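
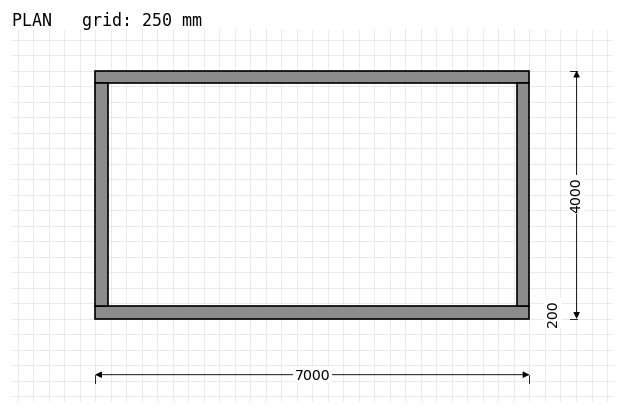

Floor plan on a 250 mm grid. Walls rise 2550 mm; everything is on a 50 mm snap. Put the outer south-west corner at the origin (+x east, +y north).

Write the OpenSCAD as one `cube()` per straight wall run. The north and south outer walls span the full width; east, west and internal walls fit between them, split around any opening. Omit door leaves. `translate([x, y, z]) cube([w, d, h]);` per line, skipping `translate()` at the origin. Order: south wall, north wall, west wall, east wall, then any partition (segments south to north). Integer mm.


cube([7000, 200, 2550]);
translate([0, 3800, 0]) cube([7000, 200, 2550]);
translate([0, 200, 0]) cube([200, 3600, 2550]);
translate([6800, 200, 0]) cube([200, 3600, 2550]);


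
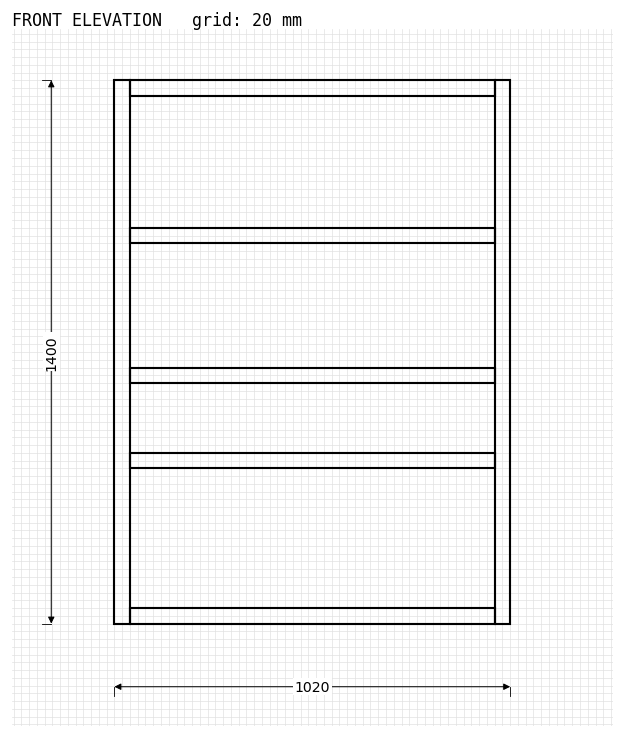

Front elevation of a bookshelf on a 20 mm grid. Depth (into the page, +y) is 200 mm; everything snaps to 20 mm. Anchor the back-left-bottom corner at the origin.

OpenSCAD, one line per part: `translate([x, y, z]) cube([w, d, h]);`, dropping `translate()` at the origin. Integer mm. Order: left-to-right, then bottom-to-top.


cube([40, 200, 1400]);
translate([40, 0, 0]) cube([940, 200, 40]);
translate([40, 0, 400]) cube([940, 200, 40]);
translate([40, 0, 620]) cube([940, 200, 40]);
translate([40, 0, 980]) cube([940, 200, 40]);
translate([40, 0, 1360]) cube([940, 200, 40]);
translate([980, 0, 0]) cube([40, 200, 1400]);


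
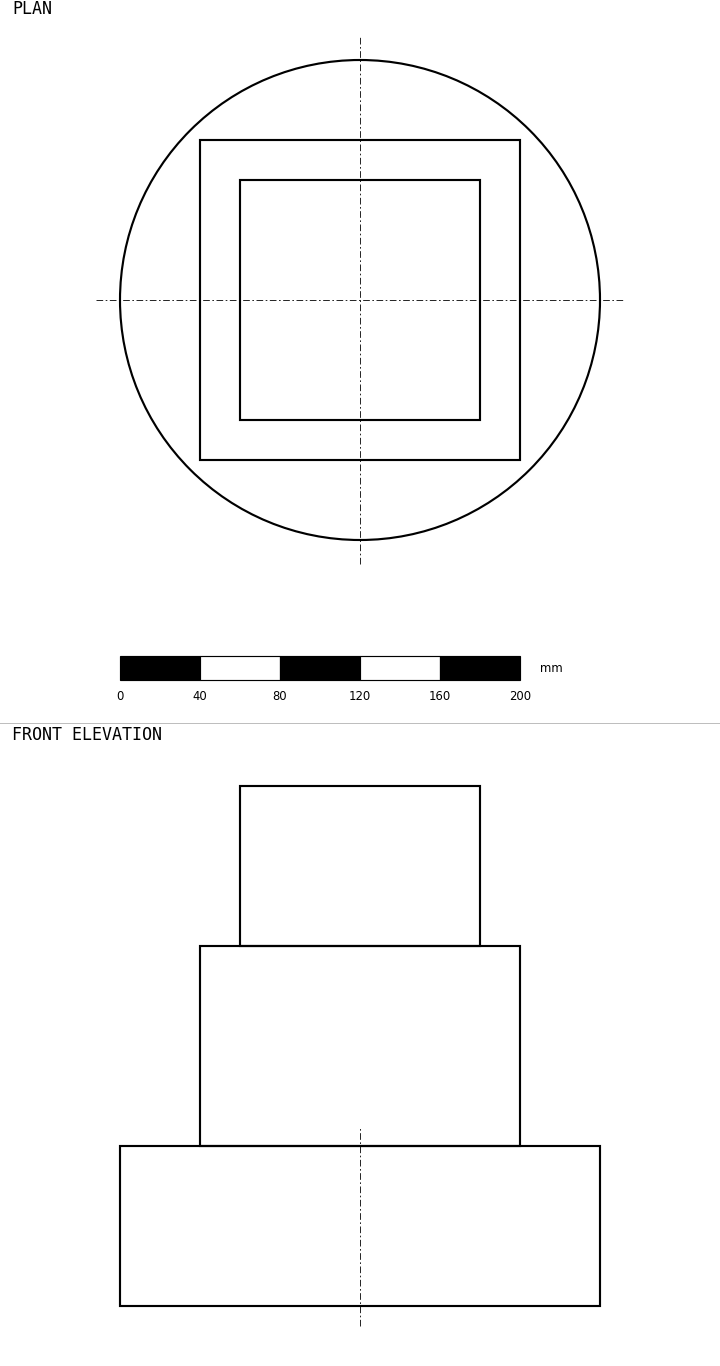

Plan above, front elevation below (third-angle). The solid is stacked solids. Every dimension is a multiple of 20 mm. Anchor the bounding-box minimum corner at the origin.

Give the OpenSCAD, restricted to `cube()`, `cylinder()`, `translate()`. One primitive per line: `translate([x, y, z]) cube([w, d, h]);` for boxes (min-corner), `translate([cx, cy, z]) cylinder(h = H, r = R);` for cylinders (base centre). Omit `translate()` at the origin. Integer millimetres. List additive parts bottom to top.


translate([120, 120, 0]) cylinder(h = 80, r = 120);
translate([40, 40, 80]) cube([160, 160, 100]);
translate([60, 60, 180]) cube([120, 120, 80]);


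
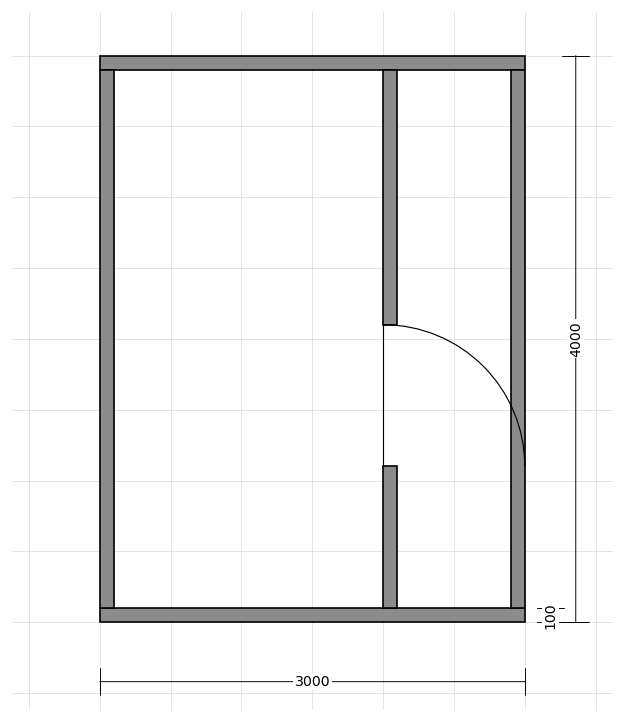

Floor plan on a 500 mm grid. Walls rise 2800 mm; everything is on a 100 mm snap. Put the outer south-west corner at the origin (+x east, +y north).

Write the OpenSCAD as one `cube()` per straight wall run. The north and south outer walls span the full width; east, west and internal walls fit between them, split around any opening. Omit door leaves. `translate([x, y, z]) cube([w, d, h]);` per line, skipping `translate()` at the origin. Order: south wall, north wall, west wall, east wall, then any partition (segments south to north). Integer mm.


cube([3000, 100, 2800]);
translate([0, 3900, 0]) cube([3000, 100, 2800]);
translate([0, 100, 0]) cube([100, 3800, 2800]);
translate([2900, 100, 0]) cube([100, 3800, 2800]);
translate([2000, 100, 0]) cube([100, 1000, 2800]);
translate([2000, 2100, 0]) cube([100, 1800, 2800]);


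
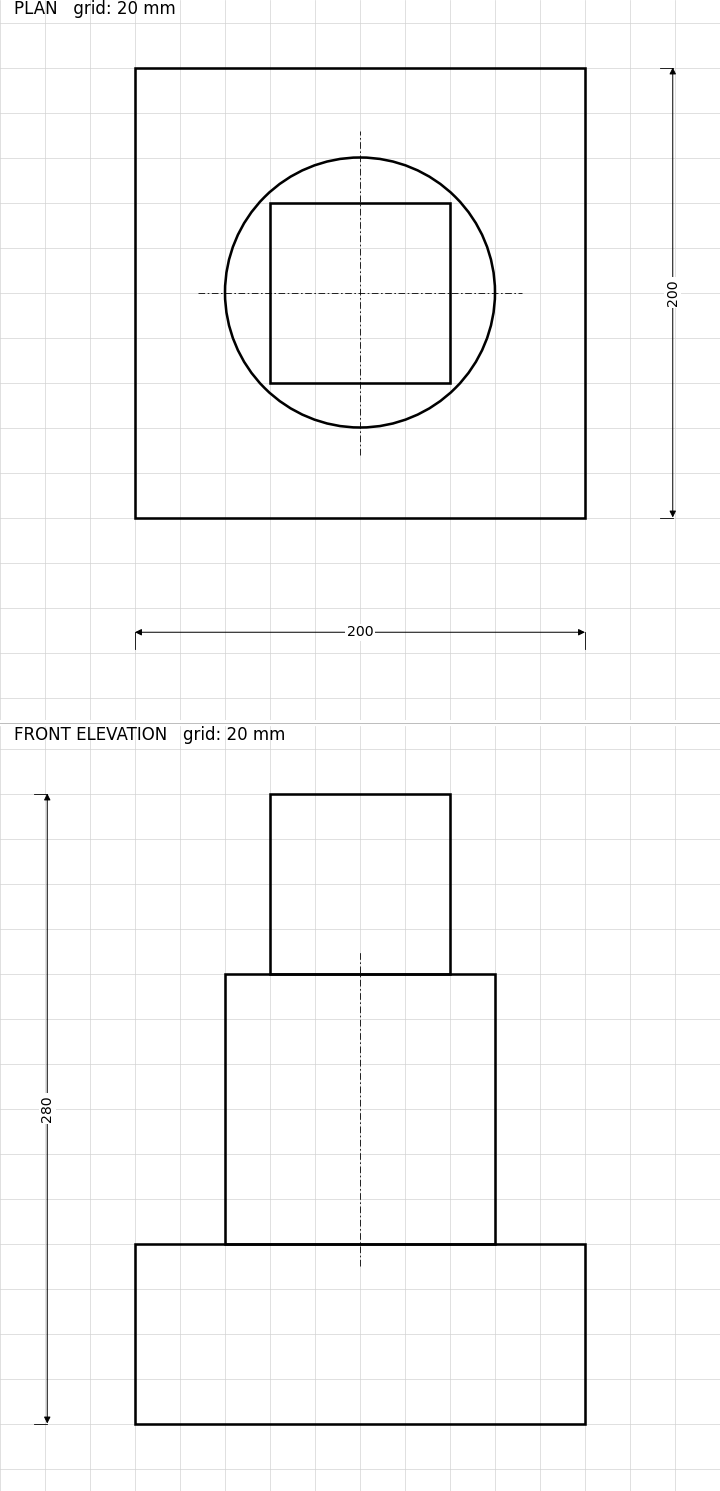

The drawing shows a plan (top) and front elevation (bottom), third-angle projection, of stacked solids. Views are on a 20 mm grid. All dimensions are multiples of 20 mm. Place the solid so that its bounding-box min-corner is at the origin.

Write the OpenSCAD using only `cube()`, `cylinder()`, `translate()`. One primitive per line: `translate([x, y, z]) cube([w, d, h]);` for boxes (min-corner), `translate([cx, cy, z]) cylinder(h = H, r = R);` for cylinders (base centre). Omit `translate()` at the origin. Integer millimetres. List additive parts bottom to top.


cube([200, 200, 80]);
translate([100, 100, 80]) cylinder(h = 120, r = 60);
translate([60, 60, 200]) cube([80, 80, 80]);


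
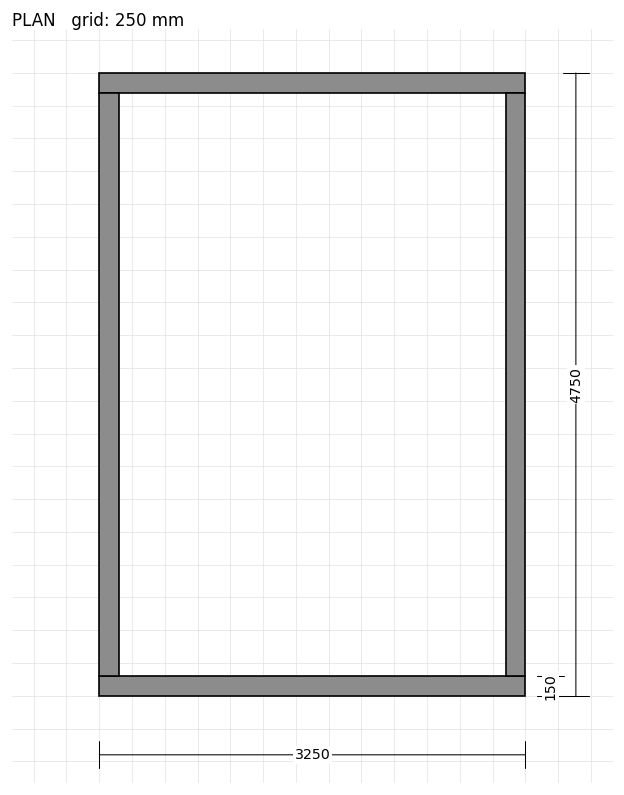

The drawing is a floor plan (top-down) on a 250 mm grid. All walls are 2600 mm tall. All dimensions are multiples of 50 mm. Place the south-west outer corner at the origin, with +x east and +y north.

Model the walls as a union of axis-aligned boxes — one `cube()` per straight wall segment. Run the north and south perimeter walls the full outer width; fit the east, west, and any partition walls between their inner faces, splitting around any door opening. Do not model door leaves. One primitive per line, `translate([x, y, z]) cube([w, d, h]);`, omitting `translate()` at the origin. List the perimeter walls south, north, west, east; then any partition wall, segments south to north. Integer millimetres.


cube([3250, 150, 2600]);
translate([0, 4600, 0]) cube([3250, 150, 2600]);
translate([0, 150, 0]) cube([150, 4450, 2600]);
translate([3100, 150, 0]) cube([150, 4450, 2600]);


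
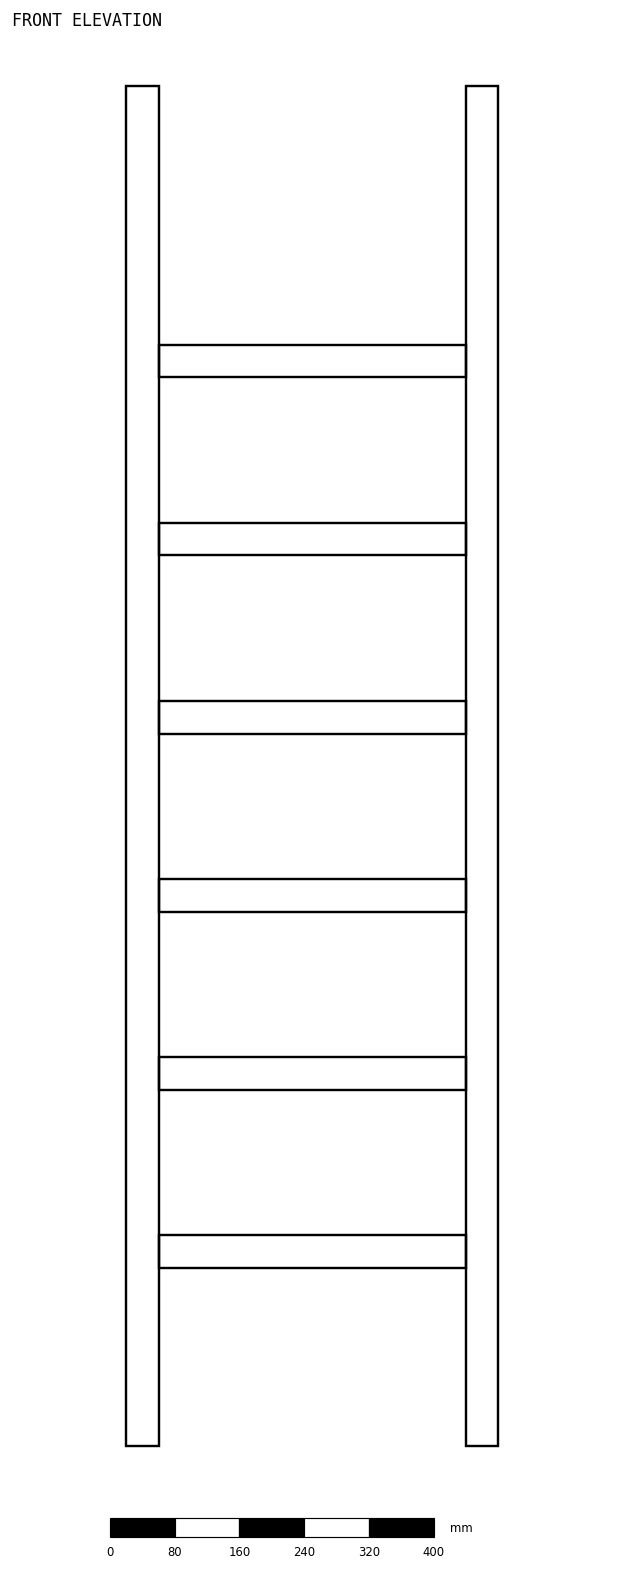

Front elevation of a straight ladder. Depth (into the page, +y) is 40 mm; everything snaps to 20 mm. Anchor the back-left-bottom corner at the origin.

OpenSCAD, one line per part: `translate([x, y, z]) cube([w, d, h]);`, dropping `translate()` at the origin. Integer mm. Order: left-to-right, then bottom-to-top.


cube([40, 40, 1680]);
translate([40, 0, 220]) cube([380, 40, 40]);
translate([40, 0, 440]) cube([380, 40, 40]);
translate([40, 0, 660]) cube([380, 40, 40]);
translate([40, 0, 880]) cube([380, 40, 40]);
translate([40, 0, 1100]) cube([380, 40, 40]);
translate([40, 0, 1320]) cube([380, 40, 40]);
translate([420, 0, 0]) cube([40, 40, 1680]);


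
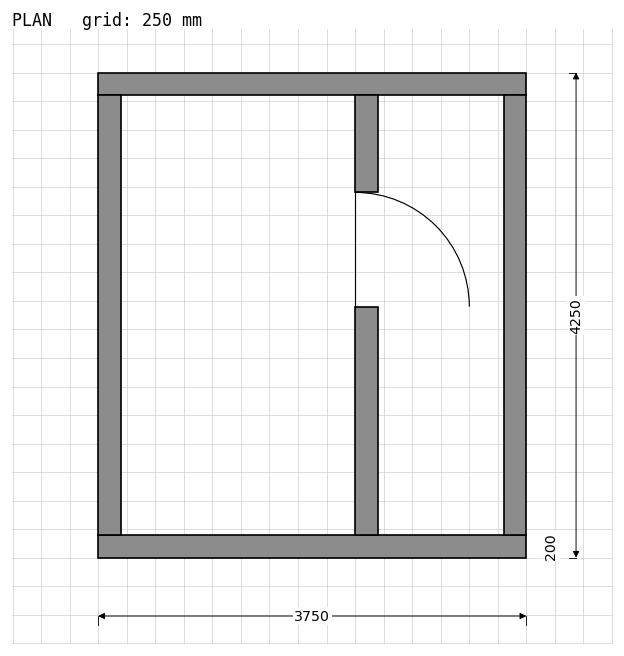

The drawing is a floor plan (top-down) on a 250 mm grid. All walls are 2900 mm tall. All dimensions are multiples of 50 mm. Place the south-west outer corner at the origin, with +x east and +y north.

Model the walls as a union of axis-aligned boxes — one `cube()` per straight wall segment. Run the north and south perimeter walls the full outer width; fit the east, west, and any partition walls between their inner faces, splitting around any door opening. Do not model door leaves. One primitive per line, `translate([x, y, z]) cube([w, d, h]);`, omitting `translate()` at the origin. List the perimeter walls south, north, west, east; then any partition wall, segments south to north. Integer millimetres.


cube([3750, 200, 2900]);
translate([0, 4050, 0]) cube([3750, 200, 2900]);
translate([0, 200, 0]) cube([200, 3850, 2900]);
translate([3550, 200, 0]) cube([200, 3850, 2900]);
translate([2250, 200, 0]) cube([200, 2000, 2900]);
translate([2250, 3200, 0]) cube([200, 850, 2900]);


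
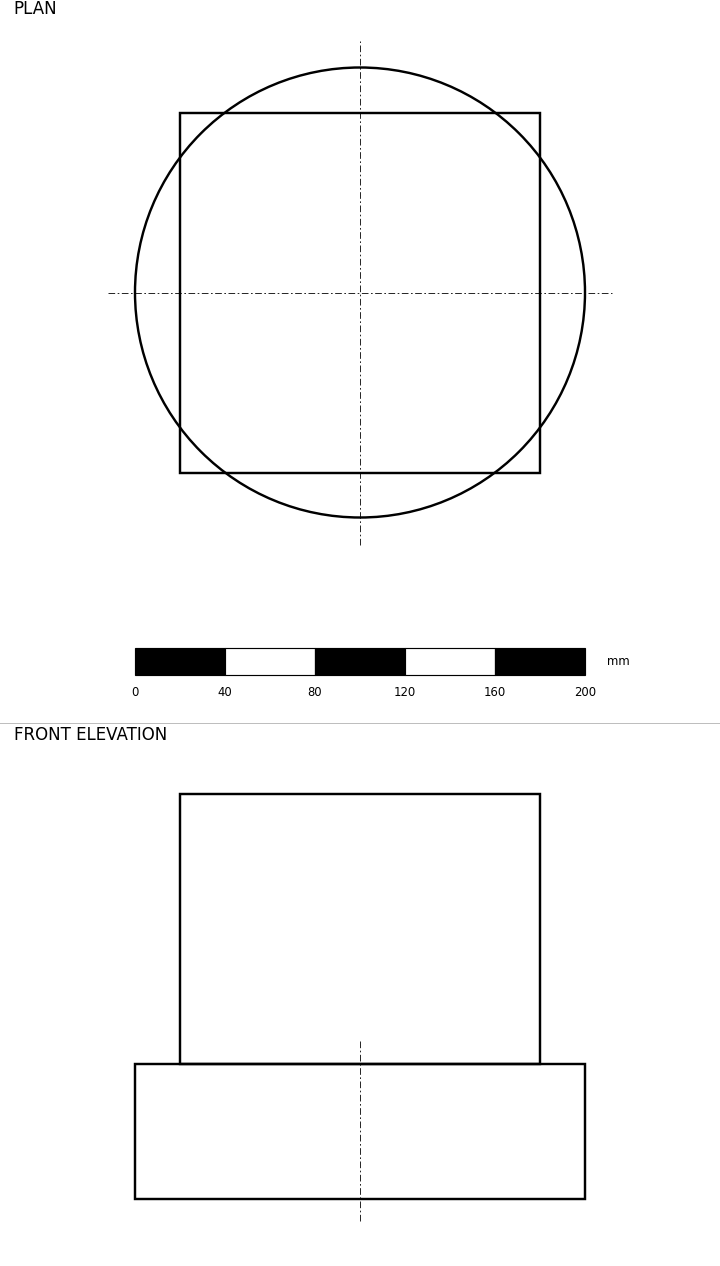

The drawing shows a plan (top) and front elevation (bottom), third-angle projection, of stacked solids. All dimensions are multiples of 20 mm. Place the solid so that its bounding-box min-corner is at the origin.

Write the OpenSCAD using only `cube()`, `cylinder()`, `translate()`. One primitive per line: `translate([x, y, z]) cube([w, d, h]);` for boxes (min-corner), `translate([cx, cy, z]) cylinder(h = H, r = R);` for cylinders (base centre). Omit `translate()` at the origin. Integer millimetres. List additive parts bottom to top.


translate([100, 100, 0]) cylinder(h = 60, r = 100);
translate([20, 20, 60]) cube([160, 160, 120]);


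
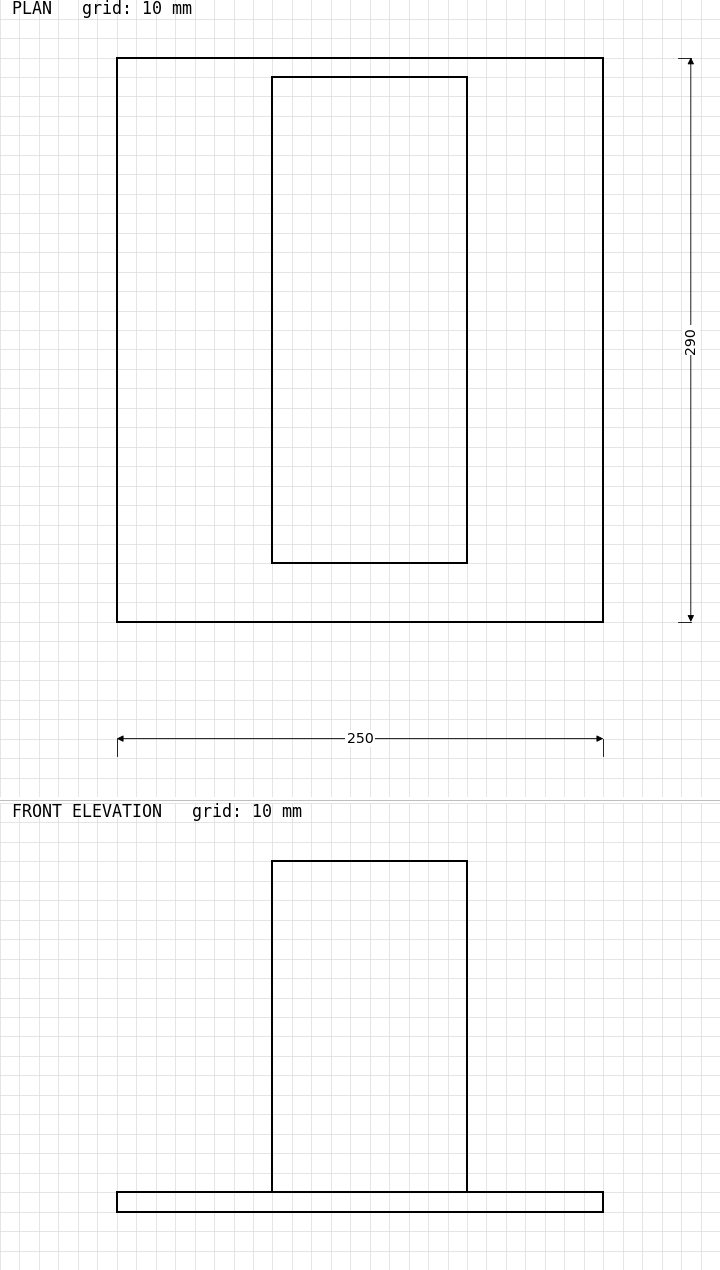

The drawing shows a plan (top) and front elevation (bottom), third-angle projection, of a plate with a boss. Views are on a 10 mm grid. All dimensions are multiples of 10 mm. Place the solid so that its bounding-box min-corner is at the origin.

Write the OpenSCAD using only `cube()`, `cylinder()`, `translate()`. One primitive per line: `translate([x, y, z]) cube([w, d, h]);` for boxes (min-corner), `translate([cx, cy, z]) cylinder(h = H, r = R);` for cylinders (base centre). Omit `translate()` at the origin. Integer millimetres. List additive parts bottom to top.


cube([250, 290, 10]);
translate([80, 30, 10]) cube([100, 250, 170]);


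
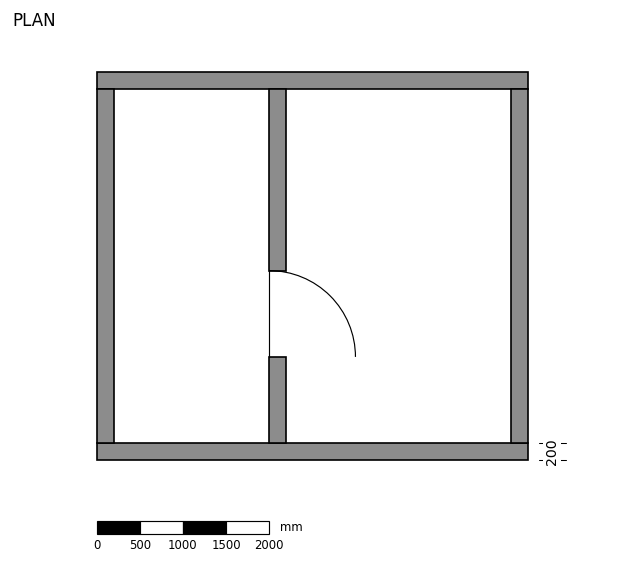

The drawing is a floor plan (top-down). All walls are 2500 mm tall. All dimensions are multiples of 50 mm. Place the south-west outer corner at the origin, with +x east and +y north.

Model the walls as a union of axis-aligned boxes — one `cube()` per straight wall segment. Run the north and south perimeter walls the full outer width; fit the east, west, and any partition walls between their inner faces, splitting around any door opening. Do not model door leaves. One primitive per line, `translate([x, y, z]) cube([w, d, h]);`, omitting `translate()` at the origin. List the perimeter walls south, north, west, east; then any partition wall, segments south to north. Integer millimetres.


cube([5000, 200, 2500]);
translate([0, 4300, 0]) cube([5000, 200, 2500]);
translate([0, 200, 0]) cube([200, 4100, 2500]);
translate([4800, 200, 0]) cube([200, 4100, 2500]);
translate([2000, 200, 0]) cube([200, 1000, 2500]);
translate([2000, 2200, 0]) cube([200, 2100, 2500]);


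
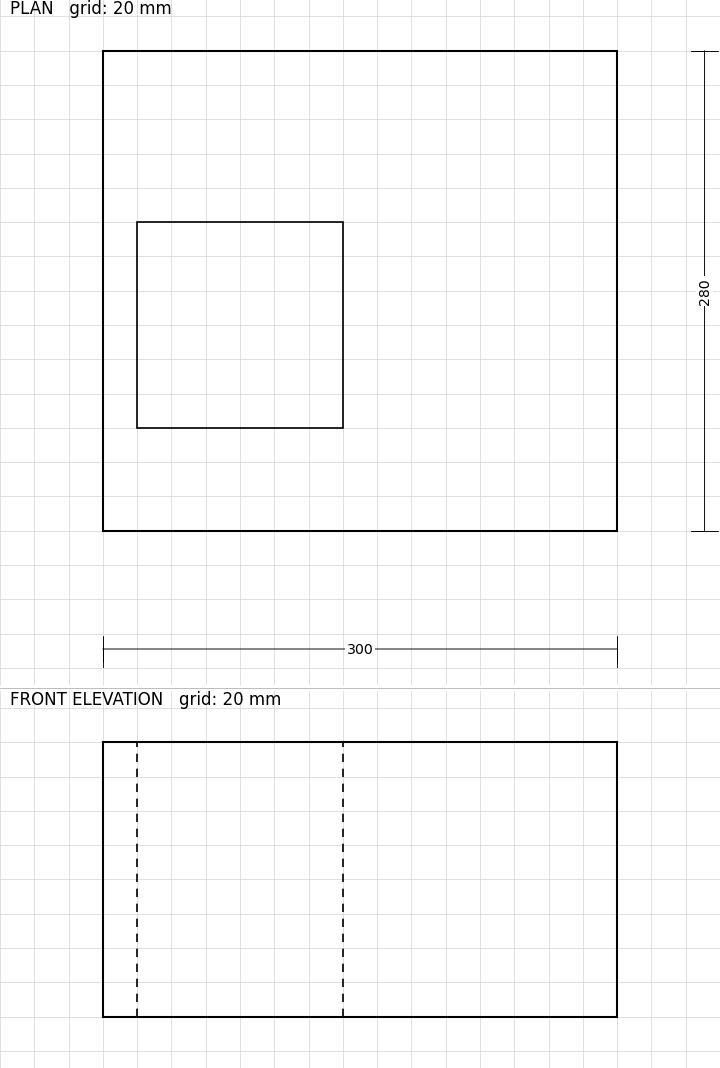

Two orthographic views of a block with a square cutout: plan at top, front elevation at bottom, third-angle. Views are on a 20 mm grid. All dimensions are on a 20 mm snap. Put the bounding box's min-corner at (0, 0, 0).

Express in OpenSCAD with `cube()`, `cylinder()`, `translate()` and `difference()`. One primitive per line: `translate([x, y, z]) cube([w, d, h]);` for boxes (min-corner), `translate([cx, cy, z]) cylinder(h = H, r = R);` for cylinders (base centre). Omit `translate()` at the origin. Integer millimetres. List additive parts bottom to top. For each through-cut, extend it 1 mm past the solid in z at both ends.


difference() {
  cube([300, 280, 160]);
  translate([20, 60, -1]) cube([120, 120, 162]);
}


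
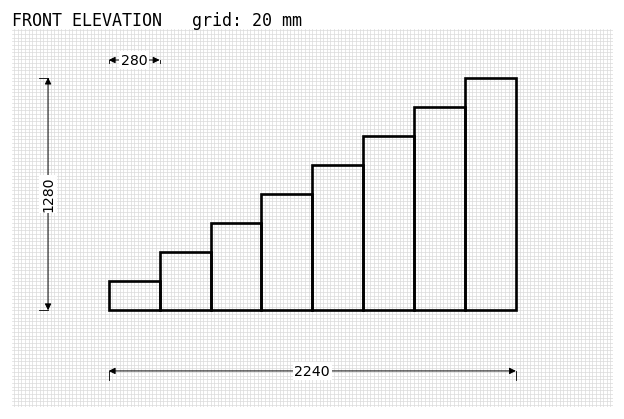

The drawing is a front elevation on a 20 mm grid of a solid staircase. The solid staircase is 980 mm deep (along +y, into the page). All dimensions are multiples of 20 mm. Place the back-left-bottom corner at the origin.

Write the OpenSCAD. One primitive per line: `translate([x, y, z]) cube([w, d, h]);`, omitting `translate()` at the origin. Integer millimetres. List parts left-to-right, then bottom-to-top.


cube([280, 980, 160]);
translate([280, 0, 0]) cube([280, 980, 320]);
translate([560, 0, 0]) cube([280, 980, 480]);
translate([840, 0, 0]) cube([280, 980, 640]);
translate([1120, 0, 0]) cube([280, 980, 800]);
translate([1400, 0, 0]) cube([280, 980, 960]);
translate([1680, 0, 0]) cube([280, 980, 1120]);
translate([1960, 0, 0]) cube([280, 980, 1280]);


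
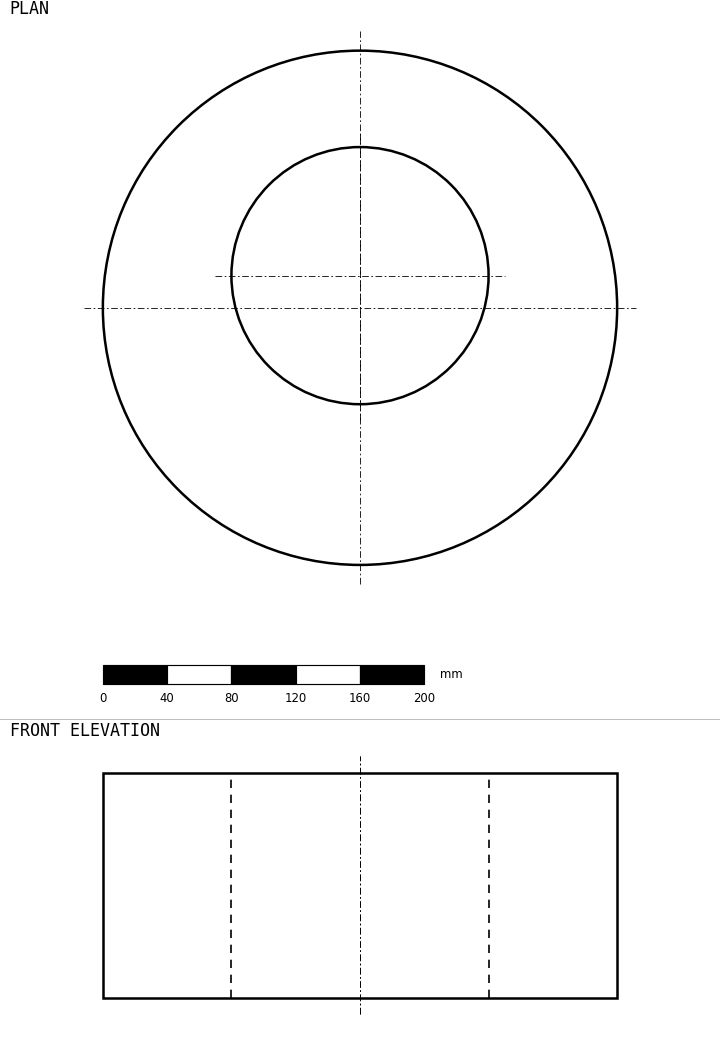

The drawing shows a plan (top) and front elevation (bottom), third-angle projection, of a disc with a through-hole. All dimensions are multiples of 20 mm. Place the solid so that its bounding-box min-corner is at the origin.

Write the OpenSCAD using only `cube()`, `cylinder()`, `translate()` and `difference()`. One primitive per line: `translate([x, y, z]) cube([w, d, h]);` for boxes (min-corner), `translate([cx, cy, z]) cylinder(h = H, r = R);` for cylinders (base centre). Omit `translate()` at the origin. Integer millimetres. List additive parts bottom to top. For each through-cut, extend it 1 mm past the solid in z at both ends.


difference() {
  translate([160, 160, 0]) cylinder(h = 140, r = 160);
  translate([160, 180, -1]) cylinder(h = 142, r = 80);
}


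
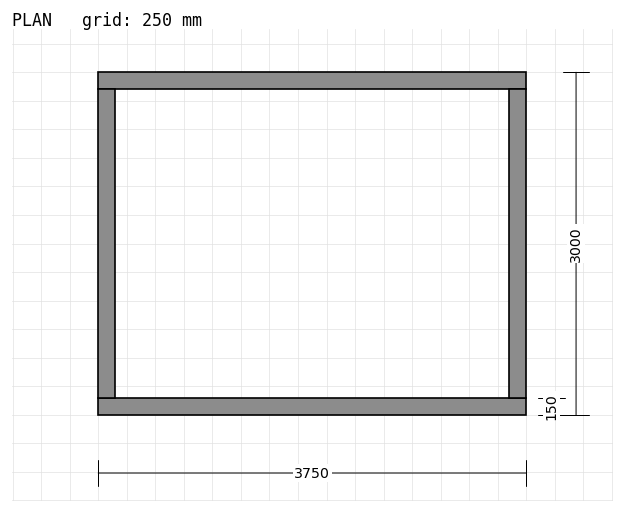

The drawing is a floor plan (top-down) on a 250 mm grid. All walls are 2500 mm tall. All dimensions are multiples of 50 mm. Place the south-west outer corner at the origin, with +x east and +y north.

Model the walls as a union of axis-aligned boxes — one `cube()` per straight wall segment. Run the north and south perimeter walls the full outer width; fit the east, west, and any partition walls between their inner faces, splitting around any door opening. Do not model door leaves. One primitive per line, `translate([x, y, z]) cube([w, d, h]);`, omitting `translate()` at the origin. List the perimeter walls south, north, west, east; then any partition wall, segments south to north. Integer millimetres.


cube([3750, 150, 2500]);
translate([0, 2850, 0]) cube([3750, 150, 2500]);
translate([0, 150, 0]) cube([150, 2700, 2500]);
translate([3600, 150, 0]) cube([150, 2700, 2500]);


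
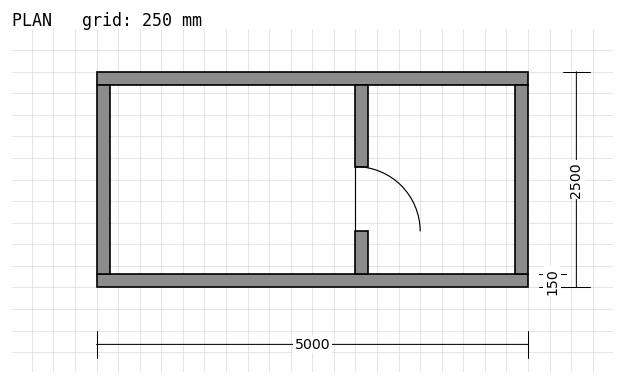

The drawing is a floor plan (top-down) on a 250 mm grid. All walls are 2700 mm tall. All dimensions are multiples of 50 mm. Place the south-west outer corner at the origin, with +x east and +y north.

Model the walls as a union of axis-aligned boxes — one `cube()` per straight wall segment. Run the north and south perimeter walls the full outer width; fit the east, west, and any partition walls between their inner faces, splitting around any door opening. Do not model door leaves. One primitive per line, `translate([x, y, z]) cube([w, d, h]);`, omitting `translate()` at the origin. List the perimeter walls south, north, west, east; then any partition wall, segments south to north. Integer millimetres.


cube([5000, 150, 2700]);
translate([0, 2350, 0]) cube([5000, 150, 2700]);
translate([0, 150, 0]) cube([150, 2200, 2700]);
translate([4850, 150, 0]) cube([150, 2200, 2700]);
translate([3000, 150, 0]) cube([150, 500, 2700]);
translate([3000, 1400, 0]) cube([150, 950, 2700]);


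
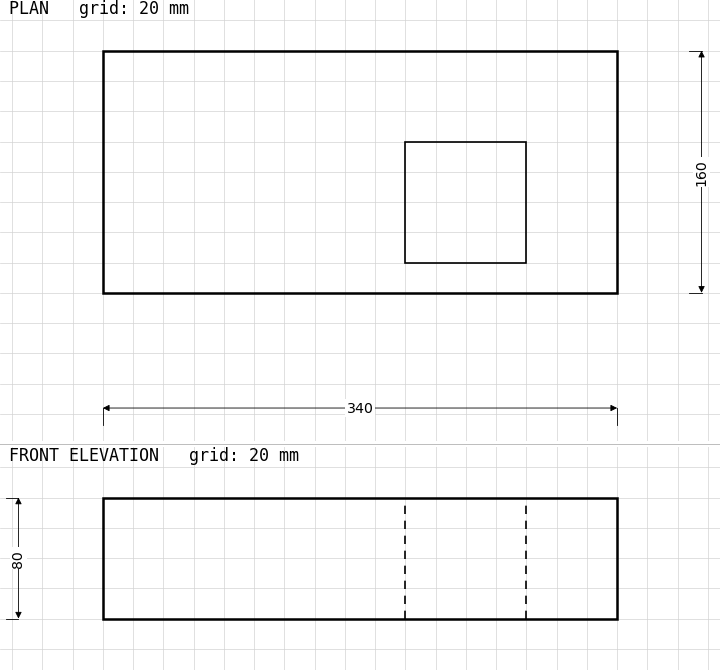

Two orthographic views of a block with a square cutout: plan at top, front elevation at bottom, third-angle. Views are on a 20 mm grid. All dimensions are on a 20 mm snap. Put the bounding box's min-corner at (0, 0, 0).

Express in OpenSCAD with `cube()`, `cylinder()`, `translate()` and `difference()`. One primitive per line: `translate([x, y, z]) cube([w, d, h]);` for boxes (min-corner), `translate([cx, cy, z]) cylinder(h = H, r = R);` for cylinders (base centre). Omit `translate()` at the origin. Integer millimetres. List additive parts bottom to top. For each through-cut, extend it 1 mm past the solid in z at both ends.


difference() {
  cube([340, 160, 80]);
  translate([200, 20, -1]) cube([80, 80, 82]);
}


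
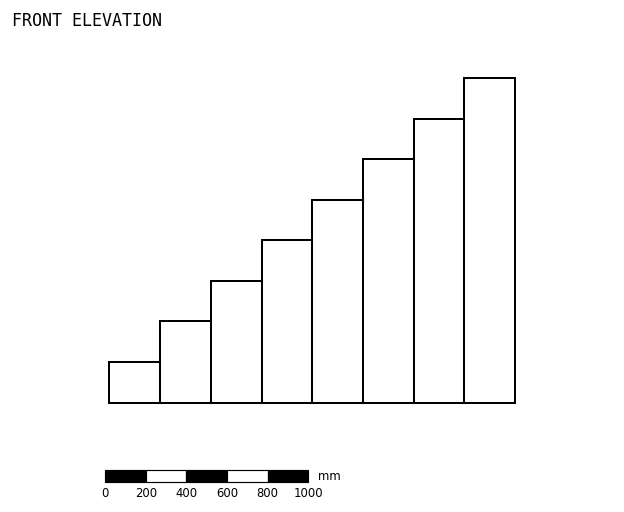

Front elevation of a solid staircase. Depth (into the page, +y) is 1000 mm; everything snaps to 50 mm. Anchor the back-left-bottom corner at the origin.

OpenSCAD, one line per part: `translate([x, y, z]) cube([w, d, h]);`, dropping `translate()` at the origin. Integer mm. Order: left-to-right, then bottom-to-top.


cube([250, 1000, 200]);
translate([250, 0, 0]) cube([250, 1000, 400]);
translate([500, 0, 0]) cube([250, 1000, 600]);
translate([750, 0, 0]) cube([250, 1000, 800]);
translate([1000, 0, 0]) cube([250, 1000, 1000]);
translate([1250, 0, 0]) cube([250, 1000, 1200]);
translate([1500, 0, 0]) cube([250, 1000, 1400]);
translate([1750, 0, 0]) cube([250, 1000, 1600]);


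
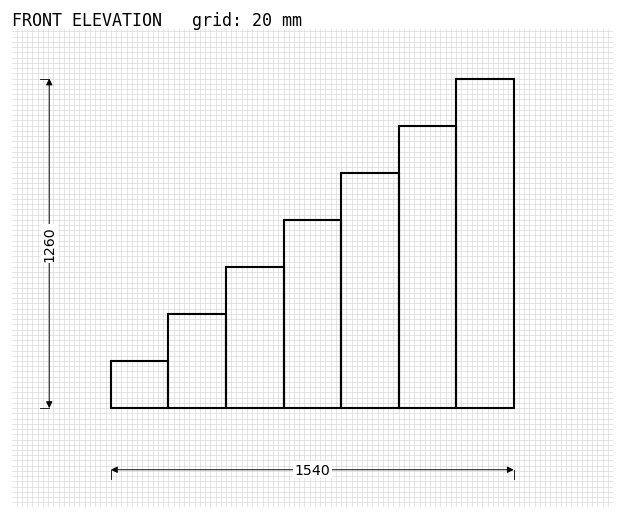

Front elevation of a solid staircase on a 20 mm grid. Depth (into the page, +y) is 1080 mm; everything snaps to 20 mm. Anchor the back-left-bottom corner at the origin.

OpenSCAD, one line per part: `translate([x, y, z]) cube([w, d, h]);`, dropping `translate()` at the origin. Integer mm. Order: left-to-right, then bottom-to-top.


cube([220, 1080, 180]);
translate([220, 0, 0]) cube([220, 1080, 360]);
translate([440, 0, 0]) cube([220, 1080, 540]);
translate([660, 0, 0]) cube([220, 1080, 720]);
translate([880, 0, 0]) cube([220, 1080, 900]);
translate([1100, 0, 0]) cube([220, 1080, 1080]);
translate([1320, 0, 0]) cube([220, 1080, 1260]);


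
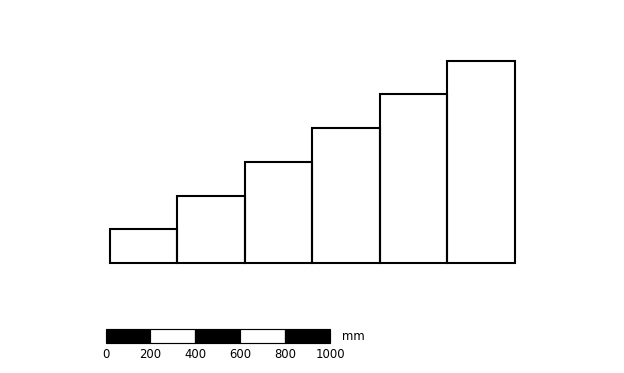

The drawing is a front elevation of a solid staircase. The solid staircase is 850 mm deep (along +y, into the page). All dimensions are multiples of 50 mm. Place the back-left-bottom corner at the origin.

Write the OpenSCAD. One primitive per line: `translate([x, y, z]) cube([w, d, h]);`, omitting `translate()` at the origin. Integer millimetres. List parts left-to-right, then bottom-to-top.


cube([300, 850, 150]);
translate([300, 0, 0]) cube([300, 850, 300]);
translate([600, 0, 0]) cube([300, 850, 450]);
translate([900, 0, 0]) cube([300, 850, 600]);
translate([1200, 0, 0]) cube([300, 850, 750]);
translate([1500, 0, 0]) cube([300, 850, 900]);


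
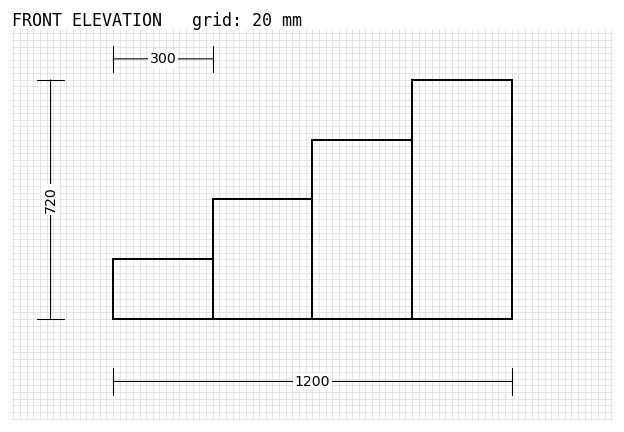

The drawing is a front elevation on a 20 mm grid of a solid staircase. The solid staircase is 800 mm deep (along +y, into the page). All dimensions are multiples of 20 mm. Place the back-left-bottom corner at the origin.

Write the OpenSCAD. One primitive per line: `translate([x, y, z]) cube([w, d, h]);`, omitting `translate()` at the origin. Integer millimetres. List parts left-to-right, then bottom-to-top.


cube([300, 800, 180]);
translate([300, 0, 0]) cube([300, 800, 360]);
translate([600, 0, 0]) cube([300, 800, 540]);
translate([900, 0, 0]) cube([300, 800, 720]);


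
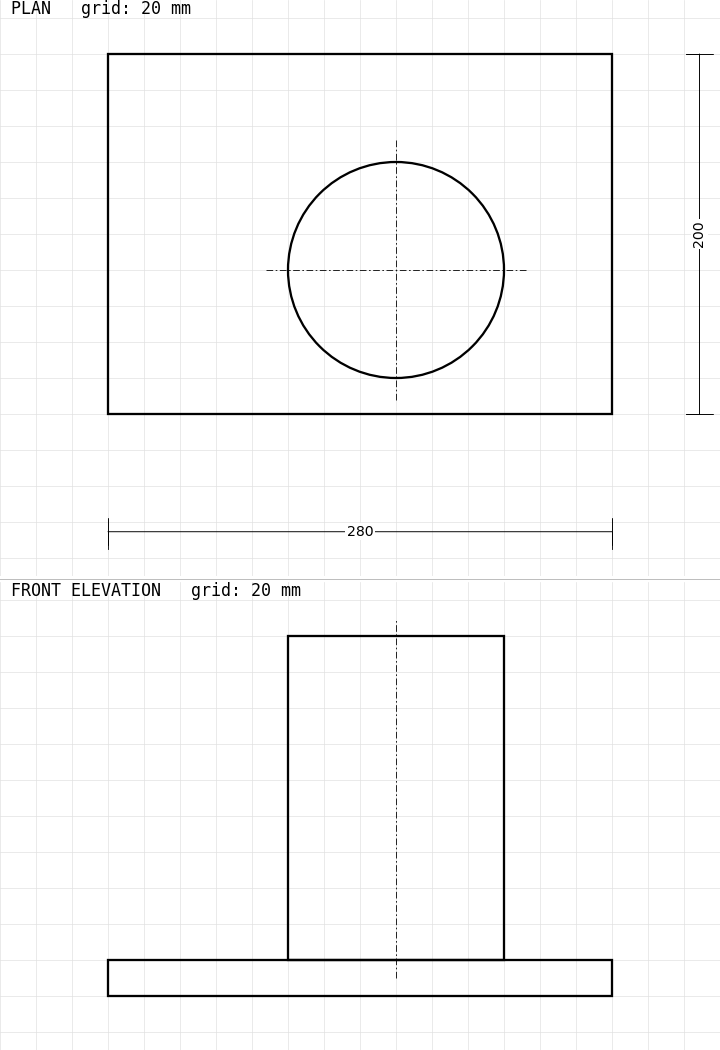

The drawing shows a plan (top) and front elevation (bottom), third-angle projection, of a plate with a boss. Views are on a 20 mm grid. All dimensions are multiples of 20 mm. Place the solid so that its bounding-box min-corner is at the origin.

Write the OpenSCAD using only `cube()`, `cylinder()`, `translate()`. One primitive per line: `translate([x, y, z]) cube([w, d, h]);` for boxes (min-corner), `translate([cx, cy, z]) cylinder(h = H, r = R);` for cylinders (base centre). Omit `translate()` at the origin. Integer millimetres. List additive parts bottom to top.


cube([280, 200, 20]);
translate([160, 80, 20]) cylinder(h = 180, r = 60);


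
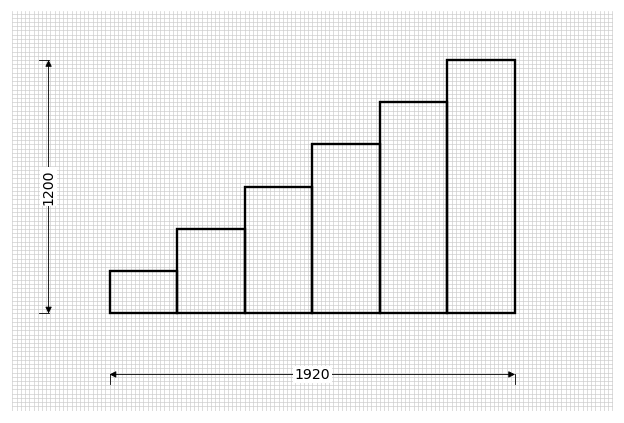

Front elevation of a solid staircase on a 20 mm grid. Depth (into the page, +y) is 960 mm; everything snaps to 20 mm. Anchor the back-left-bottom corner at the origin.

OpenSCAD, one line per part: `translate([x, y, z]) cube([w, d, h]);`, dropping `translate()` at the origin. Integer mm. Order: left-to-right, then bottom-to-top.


cube([320, 960, 200]);
translate([320, 0, 0]) cube([320, 960, 400]);
translate([640, 0, 0]) cube([320, 960, 600]);
translate([960, 0, 0]) cube([320, 960, 800]);
translate([1280, 0, 0]) cube([320, 960, 1000]);
translate([1600, 0, 0]) cube([320, 960, 1200]);


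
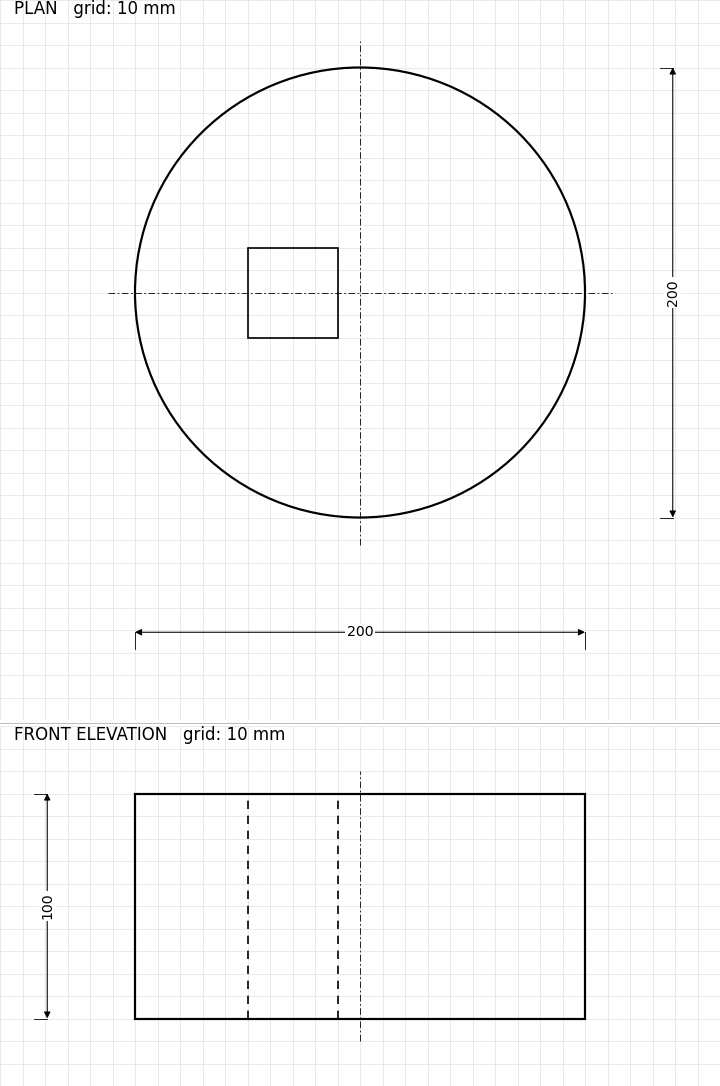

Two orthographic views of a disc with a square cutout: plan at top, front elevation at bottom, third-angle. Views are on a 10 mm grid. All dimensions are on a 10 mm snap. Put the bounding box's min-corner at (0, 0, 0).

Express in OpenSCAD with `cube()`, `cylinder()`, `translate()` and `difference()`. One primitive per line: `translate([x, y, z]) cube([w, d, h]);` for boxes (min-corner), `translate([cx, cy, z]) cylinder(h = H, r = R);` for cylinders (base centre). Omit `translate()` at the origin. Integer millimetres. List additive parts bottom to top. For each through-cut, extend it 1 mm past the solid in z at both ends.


difference() {
  translate([100, 100, 0]) cylinder(h = 100, r = 100);
  translate([50, 80, -1]) cube([40, 40, 102]);
}


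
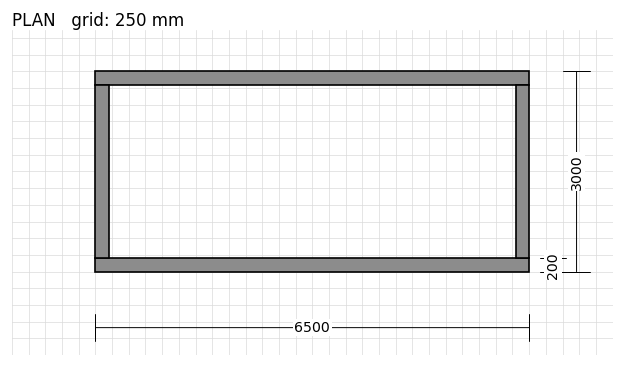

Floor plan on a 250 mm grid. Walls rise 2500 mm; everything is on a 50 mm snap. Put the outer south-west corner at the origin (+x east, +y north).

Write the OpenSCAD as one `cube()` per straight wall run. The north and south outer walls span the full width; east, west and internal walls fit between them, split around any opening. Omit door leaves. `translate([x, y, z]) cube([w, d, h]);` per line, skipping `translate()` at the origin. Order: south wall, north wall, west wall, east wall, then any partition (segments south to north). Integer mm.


cube([6500, 200, 2500]);
translate([0, 2800, 0]) cube([6500, 200, 2500]);
translate([0, 200, 0]) cube([200, 2600, 2500]);
translate([6300, 200, 0]) cube([200, 2600, 2500]);


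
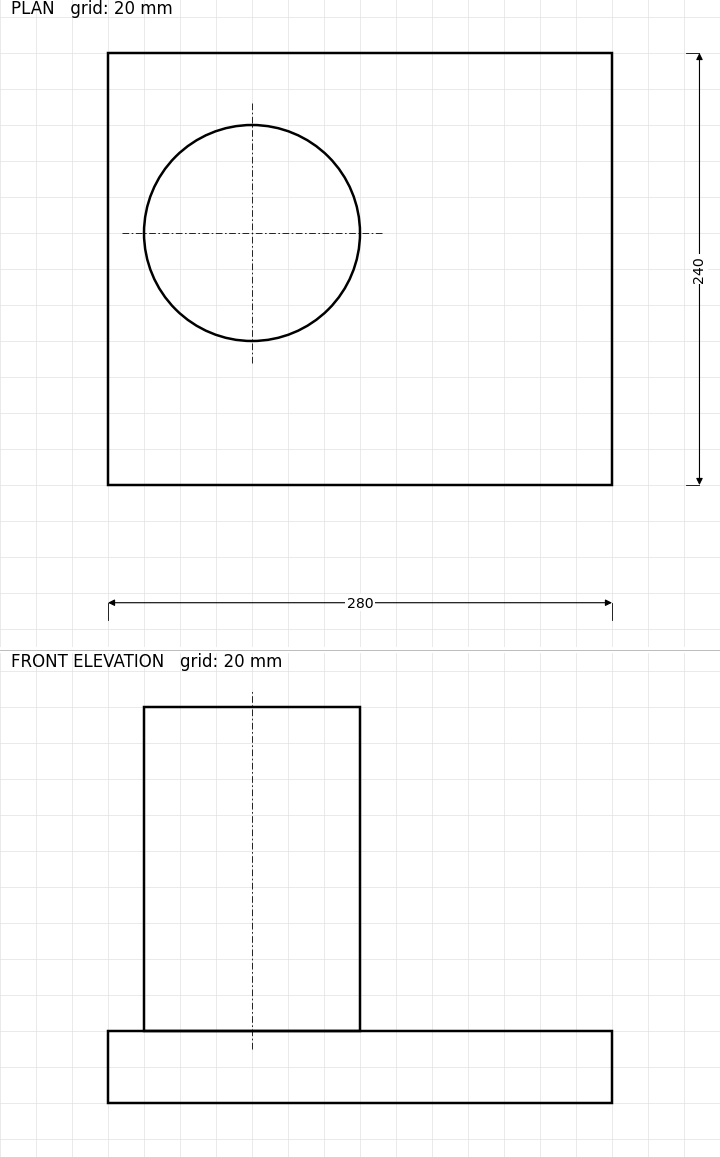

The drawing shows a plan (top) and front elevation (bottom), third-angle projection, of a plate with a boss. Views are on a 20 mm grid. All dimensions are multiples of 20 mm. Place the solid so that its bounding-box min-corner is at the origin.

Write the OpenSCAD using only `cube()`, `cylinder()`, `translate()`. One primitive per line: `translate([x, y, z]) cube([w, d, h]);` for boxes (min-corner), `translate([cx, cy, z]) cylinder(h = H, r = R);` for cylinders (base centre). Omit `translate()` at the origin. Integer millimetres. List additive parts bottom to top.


cube([280, 240, 40]);
translate([80, 140, 40]) cylinder(h = 180, r = 60);


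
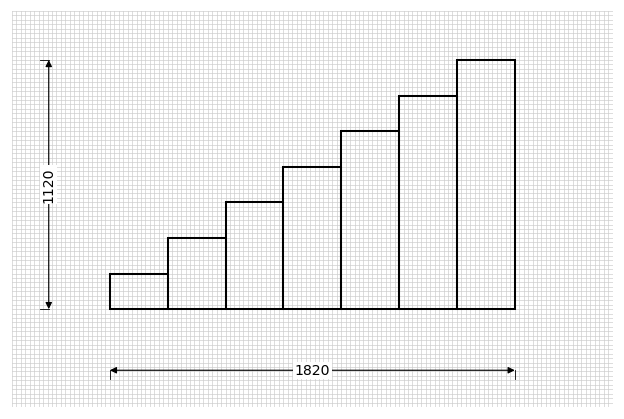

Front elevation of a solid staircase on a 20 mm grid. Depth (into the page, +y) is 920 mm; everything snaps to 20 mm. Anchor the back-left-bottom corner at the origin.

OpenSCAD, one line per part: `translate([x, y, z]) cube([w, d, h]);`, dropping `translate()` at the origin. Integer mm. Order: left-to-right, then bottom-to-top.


cube([260, 920, 160]);
translate([260, 0, 0]) cube([260, 920, 320]);
translate([520, 0, 0]) cube([260, 920, 480]);
translate([780, 0, 0]) cube([260, 920, 640]);
translate([1040, 0, 0]) cube([260, 920, 800]);
translate([1300, 0, 0]) cube([260, 920, 960]);
translate([1560, 0, 0]) cube([260, 920, 1120]);


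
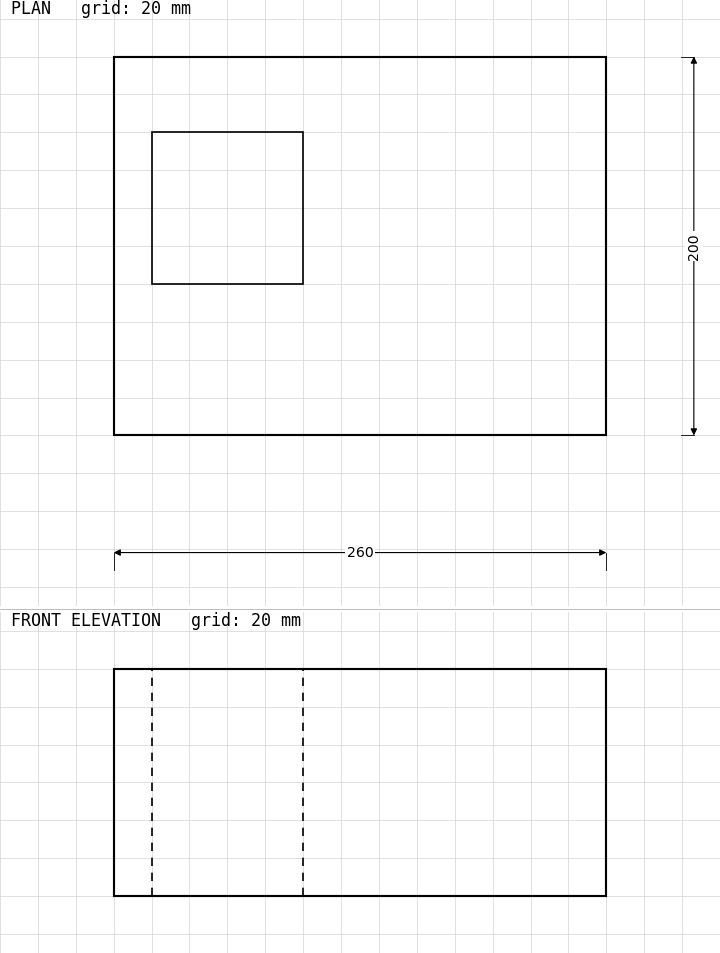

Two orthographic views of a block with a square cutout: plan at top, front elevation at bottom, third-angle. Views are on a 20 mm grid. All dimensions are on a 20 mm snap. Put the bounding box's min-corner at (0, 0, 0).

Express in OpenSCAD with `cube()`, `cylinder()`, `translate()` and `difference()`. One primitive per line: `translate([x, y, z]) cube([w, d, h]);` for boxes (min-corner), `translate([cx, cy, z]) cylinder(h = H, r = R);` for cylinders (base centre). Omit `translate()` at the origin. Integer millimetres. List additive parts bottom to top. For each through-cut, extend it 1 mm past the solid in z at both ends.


difference() {
  cube([260, 200, 120]);
  translate([20, 80, -1]) cube([80, 80, 122]);
}


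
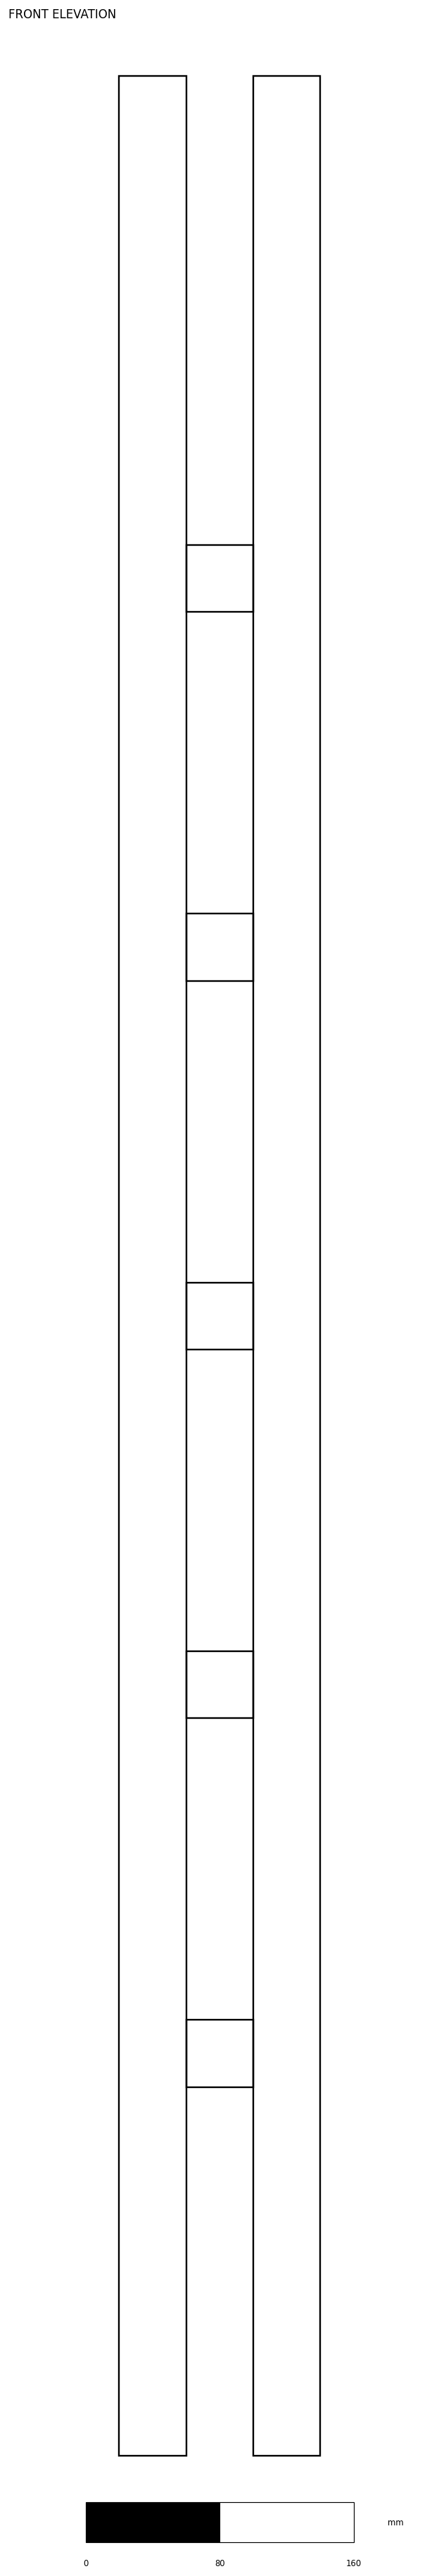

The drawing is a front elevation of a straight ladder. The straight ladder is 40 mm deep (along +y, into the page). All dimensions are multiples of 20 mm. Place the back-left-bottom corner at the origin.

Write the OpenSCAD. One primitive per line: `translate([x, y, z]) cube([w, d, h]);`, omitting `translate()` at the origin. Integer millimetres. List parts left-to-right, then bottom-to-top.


cube([40, 40, 1420]);
translate([40, 0, 220]) cube([40, 40, 40]);
translate([40, 0, 440]) cube([40, 40, 40]);
translate([40, 0, 660]) cube([40, 40, 40]);
translate([40, 0, 880]) cube([40, 40, 40]);
translate([40, 0, 1100]) cube([40, 40, 40]);
translate([80, 0, 0]) cube([40, 40, 1420]);


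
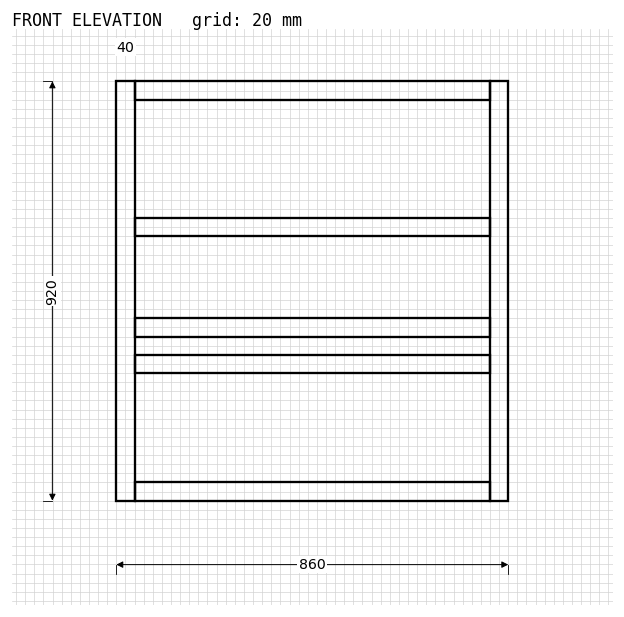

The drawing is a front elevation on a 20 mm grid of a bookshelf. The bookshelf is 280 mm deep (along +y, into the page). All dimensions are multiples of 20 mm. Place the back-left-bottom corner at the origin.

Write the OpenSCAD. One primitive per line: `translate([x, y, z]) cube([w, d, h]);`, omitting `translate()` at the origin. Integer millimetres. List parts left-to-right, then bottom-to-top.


cube([40, 280, 920]);
translate([40, 0, 0]) cube([780, 280, 40]);
translate([40, 0, 280]) cube([780, 280, 40]);
translate([40, 0, 360]) cube([780, 280, 40]);
translate([40, 0, 580]) cube([780, 280, 40]);
translate([40, 0, 880]) cube([780, 280, 40]);
translate([820, 0, 0]) cube([40, 280, 920]);


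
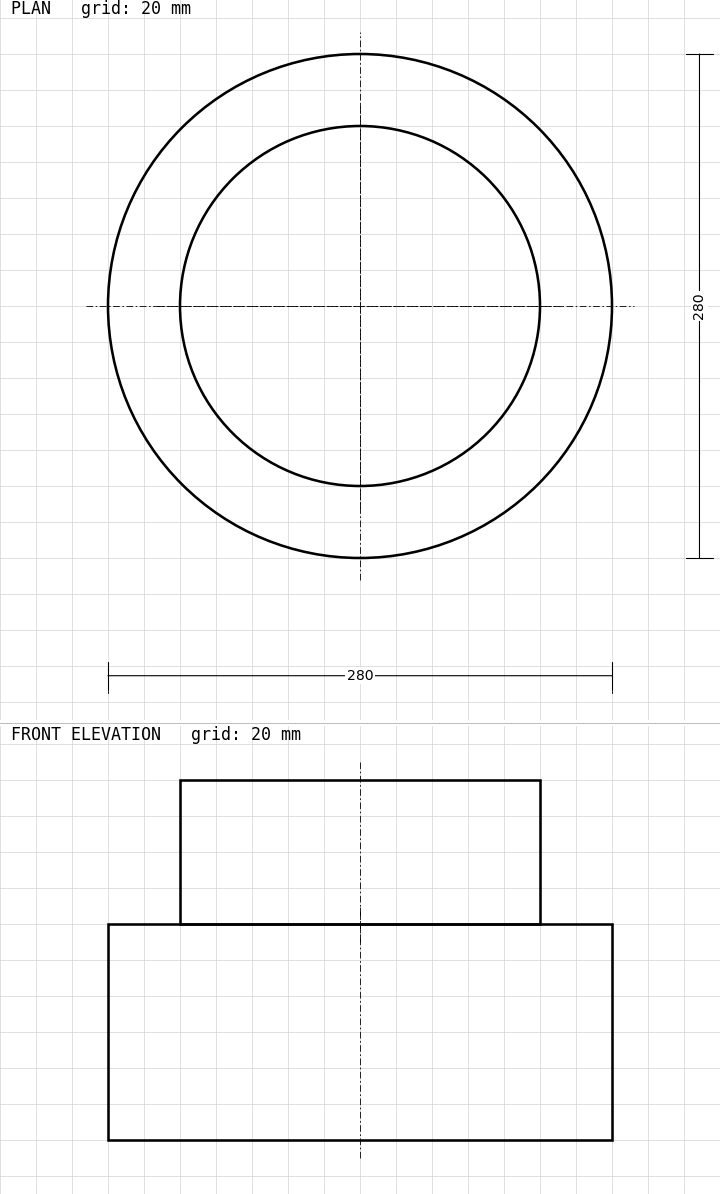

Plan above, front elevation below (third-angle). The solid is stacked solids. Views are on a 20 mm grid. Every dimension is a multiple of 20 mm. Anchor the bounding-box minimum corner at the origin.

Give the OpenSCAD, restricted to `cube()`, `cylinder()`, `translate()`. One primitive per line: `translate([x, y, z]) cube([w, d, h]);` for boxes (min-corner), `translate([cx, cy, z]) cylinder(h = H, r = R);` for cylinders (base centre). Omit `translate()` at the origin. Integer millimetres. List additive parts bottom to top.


translate([140, 140, 0]) cylinder(h = 120, r = 140);
translate([140, 140, 120]) cylinder(h = 80, r = 100);


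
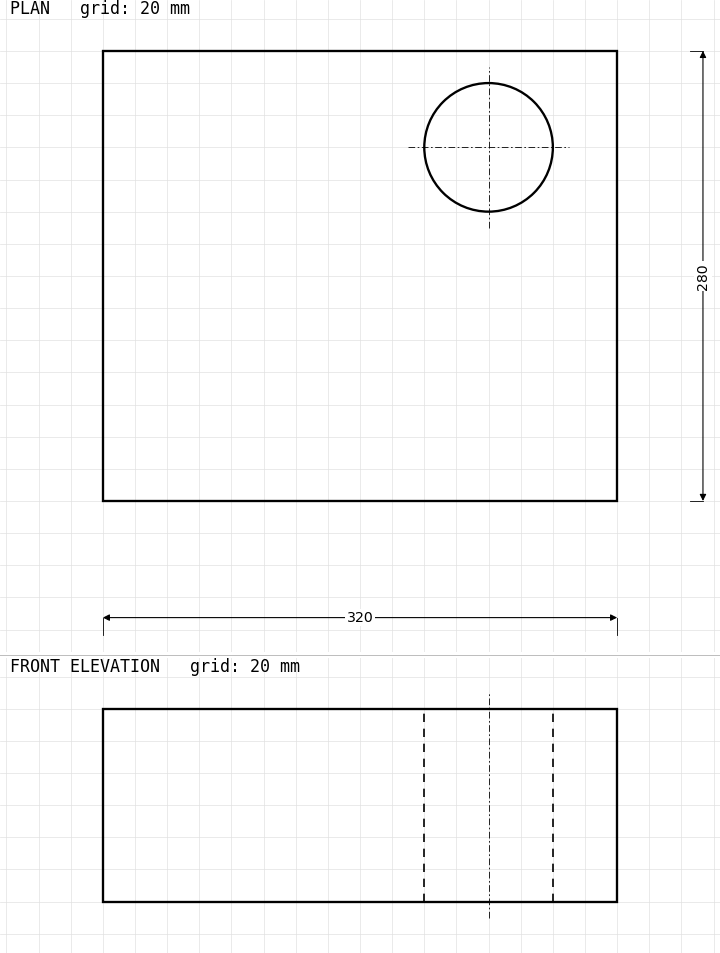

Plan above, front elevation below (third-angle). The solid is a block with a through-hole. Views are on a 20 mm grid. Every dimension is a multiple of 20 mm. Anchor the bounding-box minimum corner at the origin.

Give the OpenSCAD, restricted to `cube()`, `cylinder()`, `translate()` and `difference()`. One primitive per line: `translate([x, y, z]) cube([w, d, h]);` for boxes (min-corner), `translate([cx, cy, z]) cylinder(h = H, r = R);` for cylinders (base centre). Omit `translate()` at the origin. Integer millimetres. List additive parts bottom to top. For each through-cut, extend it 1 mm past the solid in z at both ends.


difference() {
  cube([320, 280, 120]);
  translate([240, 220, -1]) cylinder(h = 122, r = 40);
}


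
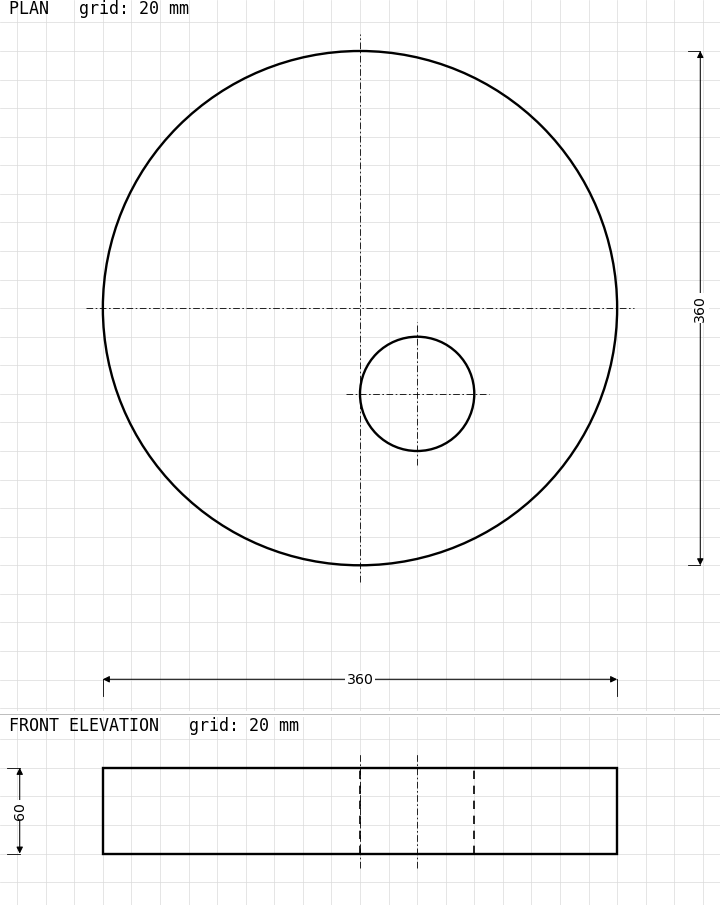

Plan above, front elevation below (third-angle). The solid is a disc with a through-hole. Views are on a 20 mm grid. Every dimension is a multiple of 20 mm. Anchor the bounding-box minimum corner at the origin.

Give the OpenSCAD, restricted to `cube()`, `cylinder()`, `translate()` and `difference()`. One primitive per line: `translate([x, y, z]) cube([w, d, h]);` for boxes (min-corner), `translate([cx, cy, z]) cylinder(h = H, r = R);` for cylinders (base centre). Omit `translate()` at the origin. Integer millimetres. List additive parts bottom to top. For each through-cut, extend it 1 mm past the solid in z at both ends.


difference() {
  translate([180, 180, 0]) cylinder(h = 60, r = 180);
  translate([220, 120, -1]) cylinder(h = 62, r = 40);
}


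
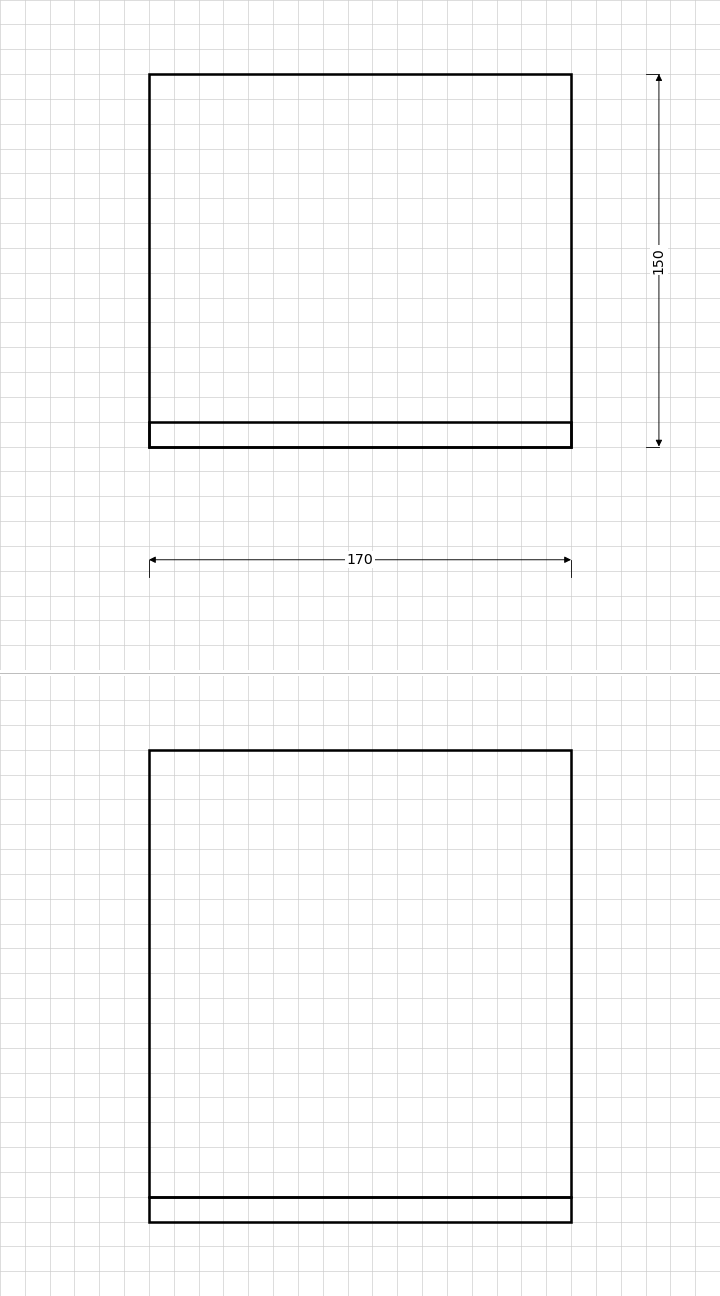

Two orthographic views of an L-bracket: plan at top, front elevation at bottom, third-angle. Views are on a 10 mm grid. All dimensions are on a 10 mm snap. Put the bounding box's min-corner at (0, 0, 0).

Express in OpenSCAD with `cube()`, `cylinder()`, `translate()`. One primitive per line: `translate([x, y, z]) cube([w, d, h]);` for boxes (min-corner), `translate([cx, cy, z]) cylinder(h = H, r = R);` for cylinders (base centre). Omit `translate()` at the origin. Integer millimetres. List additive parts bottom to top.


cube([170, 150, 10]);
translate([0, 0, 10]) cube([170, 10, 180]);


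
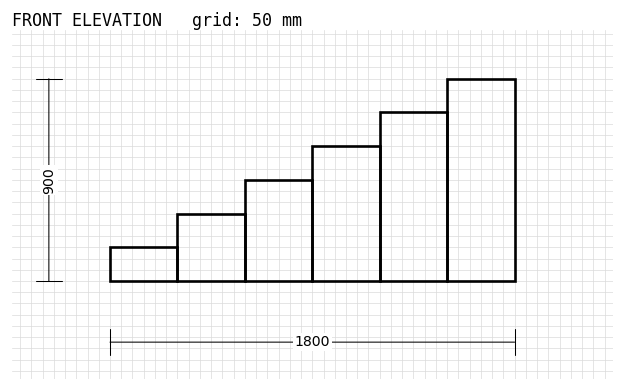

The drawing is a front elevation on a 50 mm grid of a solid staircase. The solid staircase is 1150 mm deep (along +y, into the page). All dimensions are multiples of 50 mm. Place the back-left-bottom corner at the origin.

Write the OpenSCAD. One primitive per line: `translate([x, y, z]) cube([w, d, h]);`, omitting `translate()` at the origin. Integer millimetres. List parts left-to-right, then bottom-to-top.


cube([300, 1150, 150]);
translate([300, 0, 0]) cube([300, 1150, 300]);
translate([600, 0, 0]) cube([300, 1150, 450]);
translate([900, 0, 0]) cube([300, 1150, 600]);
translate([1200, 0, 0]) cube([300, 1150, 750]);
translate([1500, 0, 0]) cube([300, 1150, 900]);


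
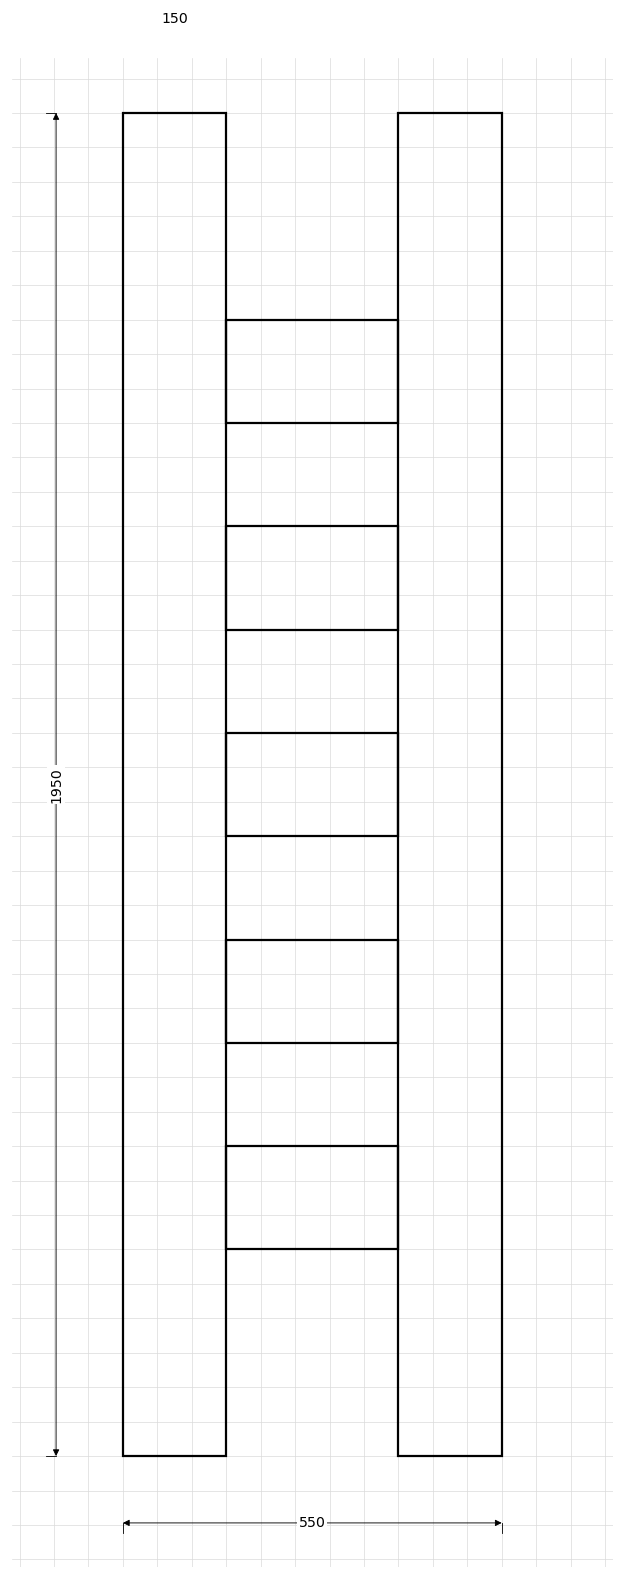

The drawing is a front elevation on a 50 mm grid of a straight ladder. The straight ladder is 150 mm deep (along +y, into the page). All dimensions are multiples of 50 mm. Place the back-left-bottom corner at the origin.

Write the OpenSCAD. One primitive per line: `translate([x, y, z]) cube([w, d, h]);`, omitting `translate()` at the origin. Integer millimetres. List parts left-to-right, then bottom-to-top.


cube([150, 150, 1950]);
translate([150, 0, 300]) cube([250, 150, 150]);
translate([150, 0, 600]) cube([250, 150, 150]);
translate([150, 0, 900]) cube([250, 150, 150]);
translate([150, 0, 1200]) cube([250, 150, 150]);
translate([150, 0, 1500]) cube([250, 150, 150]);
translate([400, 0, 0]) cube([150, 150, 1950]);


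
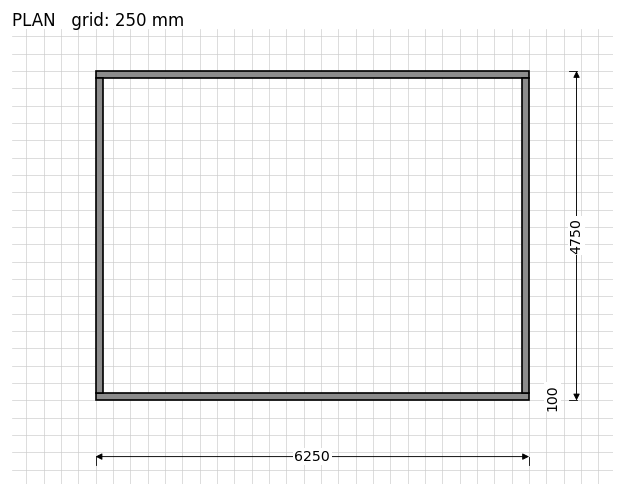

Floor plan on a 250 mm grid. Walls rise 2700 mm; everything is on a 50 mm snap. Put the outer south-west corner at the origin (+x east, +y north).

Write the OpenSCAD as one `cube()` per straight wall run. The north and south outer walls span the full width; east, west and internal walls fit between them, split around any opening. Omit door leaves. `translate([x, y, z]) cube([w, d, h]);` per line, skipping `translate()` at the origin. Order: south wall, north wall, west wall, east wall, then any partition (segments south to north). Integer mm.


cube([6250, 100, 2700]);
translate([0, 4650, 0]) cube([6250, 100, 2700]);
translate([0, 100, 0]) cube([100, 4550, 2700]);
translate([6150, 100, 0]) cube([100, 4550, 2700]);
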